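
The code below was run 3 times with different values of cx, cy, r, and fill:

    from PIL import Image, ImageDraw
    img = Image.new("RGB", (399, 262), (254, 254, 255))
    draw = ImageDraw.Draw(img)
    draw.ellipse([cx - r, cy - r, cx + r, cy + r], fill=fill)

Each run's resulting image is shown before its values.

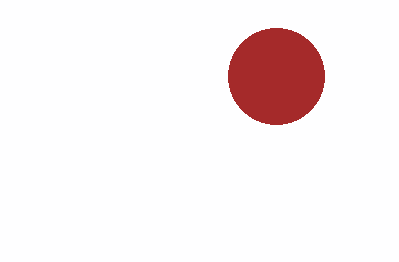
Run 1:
cx = 276, cy = 76, r = 48, fill = 'brown'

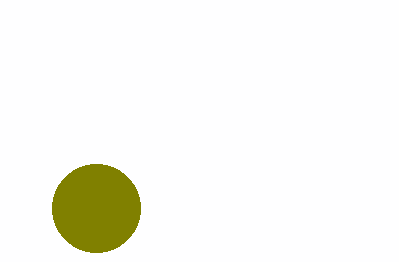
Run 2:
cx = 96, cy = 208, r = 44, fill = 'olive'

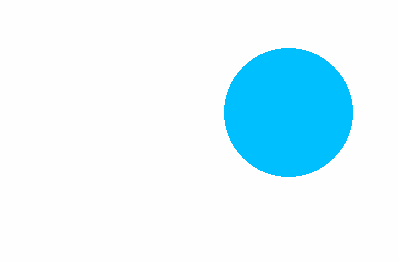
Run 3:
cx = 288; cy = 112; r = 64; fill = 'deepskyblue'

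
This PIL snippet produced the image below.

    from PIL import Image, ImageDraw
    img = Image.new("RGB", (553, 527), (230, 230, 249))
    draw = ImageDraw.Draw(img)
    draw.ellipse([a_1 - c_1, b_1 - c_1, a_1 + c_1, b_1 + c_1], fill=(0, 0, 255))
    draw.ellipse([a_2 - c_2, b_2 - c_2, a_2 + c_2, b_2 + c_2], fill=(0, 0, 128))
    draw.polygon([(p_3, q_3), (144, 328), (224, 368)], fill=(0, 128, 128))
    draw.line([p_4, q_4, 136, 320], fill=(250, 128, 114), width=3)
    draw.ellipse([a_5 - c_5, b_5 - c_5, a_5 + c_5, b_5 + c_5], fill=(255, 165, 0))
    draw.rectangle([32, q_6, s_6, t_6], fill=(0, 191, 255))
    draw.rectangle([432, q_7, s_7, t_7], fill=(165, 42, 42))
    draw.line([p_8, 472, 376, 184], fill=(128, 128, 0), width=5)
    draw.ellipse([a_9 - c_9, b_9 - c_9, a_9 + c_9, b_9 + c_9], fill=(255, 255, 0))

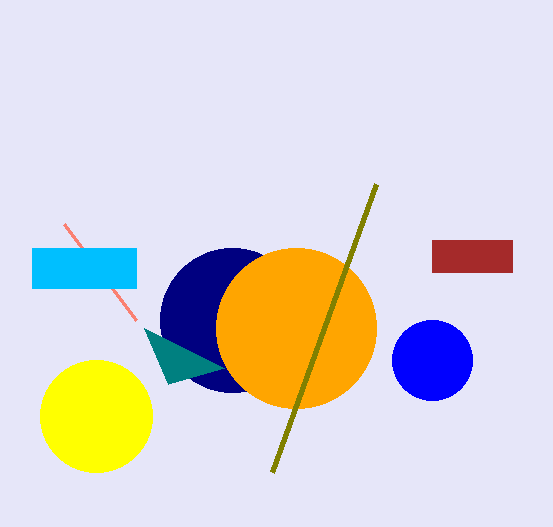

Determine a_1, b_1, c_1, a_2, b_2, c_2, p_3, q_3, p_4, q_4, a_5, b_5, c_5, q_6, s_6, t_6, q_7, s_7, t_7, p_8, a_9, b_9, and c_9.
a_1 = 432; b_1 = 360; c_1 = 40; a_2 = 232; b_2 = 320; c_2 = 72; p_3 = 168; q_3 = 384; p_4 = 64; q_4 = 224; a_5 = 296; b_5 = 328; c_5 = 80; q_6 = 248; s_6 = 136; t_6 = 288; q_7 = 240; s_7 = 512; t_7 = 272; p_8 = 272; a_9 = 96; b_9 = 416; c_9 = 56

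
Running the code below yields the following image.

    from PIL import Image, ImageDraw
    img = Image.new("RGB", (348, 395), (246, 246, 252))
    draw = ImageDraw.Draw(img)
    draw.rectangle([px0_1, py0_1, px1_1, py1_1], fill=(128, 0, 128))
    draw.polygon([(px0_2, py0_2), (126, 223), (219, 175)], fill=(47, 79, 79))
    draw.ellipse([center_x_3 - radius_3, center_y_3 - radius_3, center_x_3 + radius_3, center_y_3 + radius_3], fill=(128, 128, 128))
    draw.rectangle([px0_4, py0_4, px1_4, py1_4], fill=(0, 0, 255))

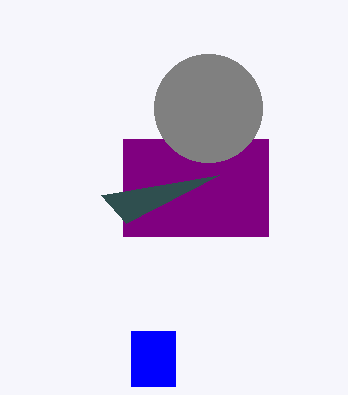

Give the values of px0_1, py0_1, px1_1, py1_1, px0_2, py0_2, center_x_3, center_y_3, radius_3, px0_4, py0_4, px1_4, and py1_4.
px0_1 = 123
py0_1 = 139
px1_1 = 268
py1_1 = 236
px0_2 = 101
py0_2 = 195
center_x_3 = 208
center_y_3 = 108
radius_3 = 54
px0_4 = 131
py0_4 = 331
px1_4 = 175
py1_4 = 386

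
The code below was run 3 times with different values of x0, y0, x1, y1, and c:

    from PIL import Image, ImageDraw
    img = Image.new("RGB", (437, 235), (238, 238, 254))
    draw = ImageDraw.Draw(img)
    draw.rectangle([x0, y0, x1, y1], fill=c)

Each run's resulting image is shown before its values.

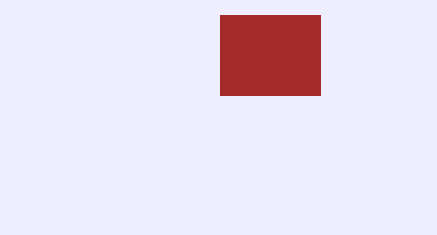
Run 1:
x0 = 220, y0 = 15, x1 = 320, y1 = 95, c = 'brown'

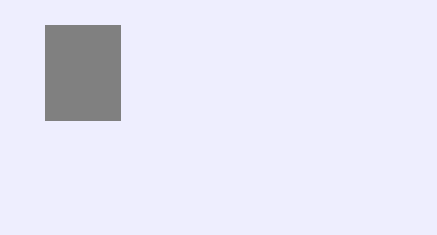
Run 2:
x0 = 45, y0 = 25, x1 = 120, y1 = 120, c = 'gray'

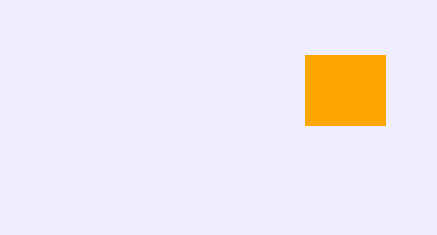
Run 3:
x0 = 305, y0 = 55, x1 = 385, y1 = 125, c = 'orange'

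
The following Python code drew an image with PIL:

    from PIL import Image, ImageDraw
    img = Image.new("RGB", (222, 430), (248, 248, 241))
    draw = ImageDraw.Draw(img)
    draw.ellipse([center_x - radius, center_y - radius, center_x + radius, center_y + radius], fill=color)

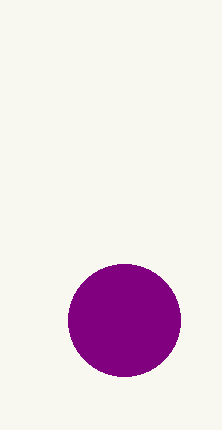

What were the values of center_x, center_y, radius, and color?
center_x = 124; center_y = 320; radius = 56; color = 'purple'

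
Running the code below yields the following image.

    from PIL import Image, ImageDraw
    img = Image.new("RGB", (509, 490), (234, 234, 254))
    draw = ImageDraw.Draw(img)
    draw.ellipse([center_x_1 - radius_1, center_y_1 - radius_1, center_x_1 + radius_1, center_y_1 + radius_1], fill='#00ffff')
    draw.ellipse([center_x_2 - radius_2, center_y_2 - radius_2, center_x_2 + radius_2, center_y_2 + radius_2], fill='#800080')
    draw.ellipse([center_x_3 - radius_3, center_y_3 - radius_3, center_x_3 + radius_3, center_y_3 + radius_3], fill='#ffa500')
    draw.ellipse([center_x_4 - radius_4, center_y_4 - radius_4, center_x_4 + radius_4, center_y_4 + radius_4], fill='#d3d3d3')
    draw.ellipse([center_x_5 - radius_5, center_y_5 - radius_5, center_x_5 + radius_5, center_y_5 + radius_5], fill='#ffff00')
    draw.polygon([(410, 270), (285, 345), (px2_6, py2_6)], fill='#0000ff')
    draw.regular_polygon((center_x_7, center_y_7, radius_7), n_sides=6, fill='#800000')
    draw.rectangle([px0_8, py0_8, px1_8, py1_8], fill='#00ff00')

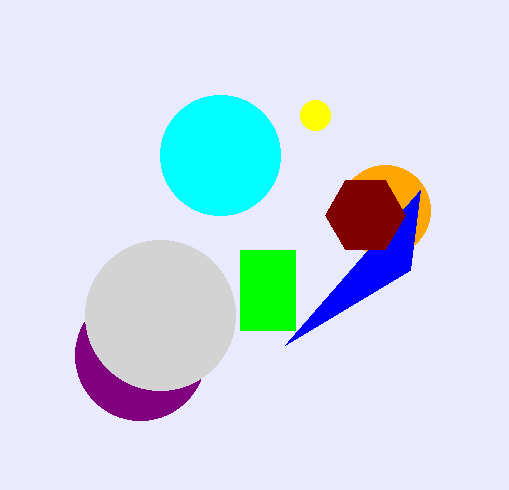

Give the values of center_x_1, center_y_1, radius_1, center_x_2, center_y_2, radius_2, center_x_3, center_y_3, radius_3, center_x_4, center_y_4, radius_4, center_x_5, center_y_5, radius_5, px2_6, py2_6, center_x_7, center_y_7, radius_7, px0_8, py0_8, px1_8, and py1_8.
center_x_1 = 220, center_y_1 = 155, radius_1 = 60, center_x_2 = 140, center_y_2 = 355, radius_2 = 65, center_x_3 = 385, center_y_3 = 210, radius_3 = 45, center_x_4 = 160, center_y_4 = 315, radius_4 = 75, center_x_5 = 315, center_y_5 = 115, radius_5 = 15, px2_6 = 420, py2_6 = 190, center_x_7 = 365, center_y_7 = 215, radius_7 = 40, px0_8 = 240, py0_8 = 250, px1_8 = 295, py1_8 = 330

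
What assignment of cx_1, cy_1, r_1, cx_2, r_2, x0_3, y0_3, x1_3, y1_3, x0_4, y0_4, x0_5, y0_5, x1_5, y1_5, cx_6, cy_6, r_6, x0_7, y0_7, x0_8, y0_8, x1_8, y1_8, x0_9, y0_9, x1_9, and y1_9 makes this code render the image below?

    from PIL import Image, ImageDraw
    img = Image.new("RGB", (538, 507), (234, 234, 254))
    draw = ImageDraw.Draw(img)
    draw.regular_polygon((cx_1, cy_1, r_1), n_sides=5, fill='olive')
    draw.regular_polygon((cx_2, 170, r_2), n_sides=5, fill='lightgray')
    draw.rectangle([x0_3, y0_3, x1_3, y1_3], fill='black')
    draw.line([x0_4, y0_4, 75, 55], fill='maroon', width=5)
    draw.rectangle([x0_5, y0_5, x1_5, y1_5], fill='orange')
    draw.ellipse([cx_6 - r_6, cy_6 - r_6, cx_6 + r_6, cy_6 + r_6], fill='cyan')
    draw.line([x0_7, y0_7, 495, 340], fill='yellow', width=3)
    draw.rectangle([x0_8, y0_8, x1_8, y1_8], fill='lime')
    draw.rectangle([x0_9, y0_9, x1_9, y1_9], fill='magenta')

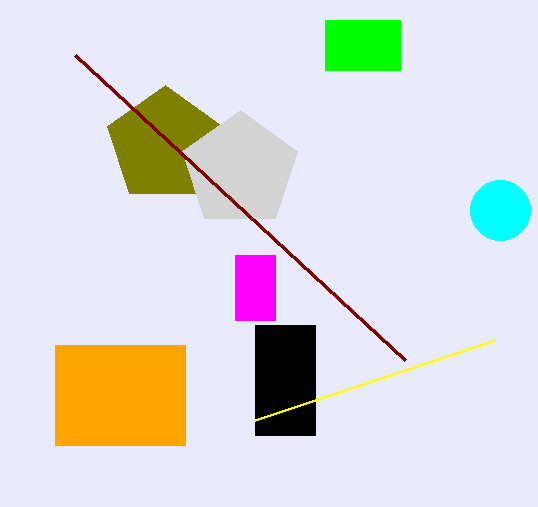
cx_1 = 165; cy_1 = 145; r_1 = 60; cx_2 = 240; r_2 = 60; x0_3 = 255; y0_3 = 325; x1_3 = 315; y1_3 = 435; x0_4 = 405; y0_4 = 360; x0_5 = 55; y0_5 = 345; x1_5 = 185; y1_5 = 445; cx_6 = 500; cy_6 = 210; r_6 = 30; x0_7 = 255; y0_7 = 420; x0_8 = 325; y0_8 = 20; x1_8 = 400; y1_8 = 70; x0_9 = 235; y0_9 = 255; x1_9 = 275; y1_9 = 320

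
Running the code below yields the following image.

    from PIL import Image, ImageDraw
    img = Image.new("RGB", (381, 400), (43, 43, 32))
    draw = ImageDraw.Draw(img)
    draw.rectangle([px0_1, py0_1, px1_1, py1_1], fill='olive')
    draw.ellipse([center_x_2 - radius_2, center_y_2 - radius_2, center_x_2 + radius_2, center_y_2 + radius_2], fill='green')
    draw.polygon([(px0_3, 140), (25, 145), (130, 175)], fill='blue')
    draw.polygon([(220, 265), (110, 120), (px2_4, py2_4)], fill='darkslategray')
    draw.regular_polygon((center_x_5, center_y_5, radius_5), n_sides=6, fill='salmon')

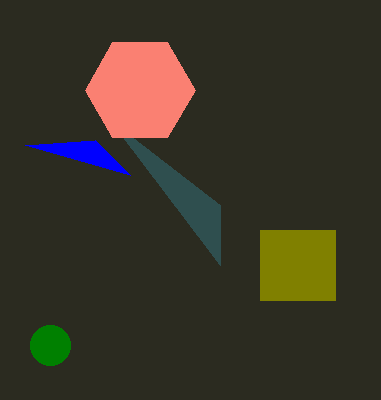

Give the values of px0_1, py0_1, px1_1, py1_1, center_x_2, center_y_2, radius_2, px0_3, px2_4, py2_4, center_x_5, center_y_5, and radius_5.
px0_1 = 260, py0_1 = 230, px1_1 = 335, py1_1 = 300, center_x_2 = 50, center_y_2 = 345, radius_2 = 20, px0_3 = 95, px2_4 = 220, py2_4 = 205, center_x_5 = 140, center_y_5 = 90, radius_5 = 55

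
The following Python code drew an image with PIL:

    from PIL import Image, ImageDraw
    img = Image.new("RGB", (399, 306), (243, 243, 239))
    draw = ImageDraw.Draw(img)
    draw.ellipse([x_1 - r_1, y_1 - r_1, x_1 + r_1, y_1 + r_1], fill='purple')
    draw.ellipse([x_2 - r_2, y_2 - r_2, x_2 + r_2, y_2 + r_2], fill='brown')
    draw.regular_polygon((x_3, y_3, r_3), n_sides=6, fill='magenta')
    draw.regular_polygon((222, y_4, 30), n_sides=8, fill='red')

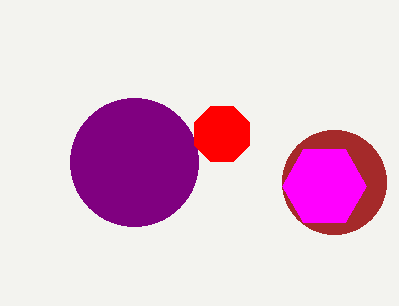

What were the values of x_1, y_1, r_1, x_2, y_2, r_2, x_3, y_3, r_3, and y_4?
x_1 = 134, y_1 = 162, r_1 = 64, x_2 = 334, y_2 = 182, r_2 = 52, x_3 = 324, y_3 = 186, r_3 = 42, y_4 = 134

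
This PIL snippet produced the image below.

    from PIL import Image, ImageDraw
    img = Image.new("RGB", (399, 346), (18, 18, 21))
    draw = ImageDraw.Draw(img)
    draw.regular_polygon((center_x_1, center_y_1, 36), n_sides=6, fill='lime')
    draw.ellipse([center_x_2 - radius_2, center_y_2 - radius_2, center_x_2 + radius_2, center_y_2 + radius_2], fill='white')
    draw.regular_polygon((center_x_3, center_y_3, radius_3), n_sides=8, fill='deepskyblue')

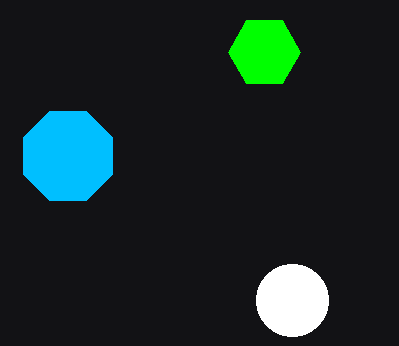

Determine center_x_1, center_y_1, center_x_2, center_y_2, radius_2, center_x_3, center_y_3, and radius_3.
center_x_1 = 264; center_y_1 = 52; center_x_2 = 292; center_y_2 = 300; radius_2 = 36; center_x_3 = 68; center_y_3 = 156; radius_3 = 48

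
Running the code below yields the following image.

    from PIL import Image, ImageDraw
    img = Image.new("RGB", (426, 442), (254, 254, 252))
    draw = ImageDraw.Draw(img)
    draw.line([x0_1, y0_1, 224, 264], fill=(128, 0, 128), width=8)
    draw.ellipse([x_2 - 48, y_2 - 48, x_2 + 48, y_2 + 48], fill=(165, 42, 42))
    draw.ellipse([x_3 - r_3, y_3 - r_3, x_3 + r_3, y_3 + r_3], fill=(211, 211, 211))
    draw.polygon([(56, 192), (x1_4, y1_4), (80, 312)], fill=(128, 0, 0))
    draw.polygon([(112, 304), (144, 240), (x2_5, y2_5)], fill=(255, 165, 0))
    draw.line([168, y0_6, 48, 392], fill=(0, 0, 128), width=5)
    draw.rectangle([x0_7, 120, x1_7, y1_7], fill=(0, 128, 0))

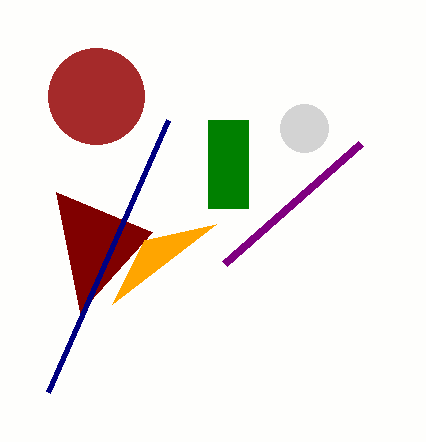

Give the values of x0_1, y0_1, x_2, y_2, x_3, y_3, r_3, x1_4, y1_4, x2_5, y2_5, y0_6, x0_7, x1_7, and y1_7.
x0_1 = 360, y0_1 = 144, x_2 = 96, y_2 = 96, x_3 = 304, y_3 = 128, r_3 = 24, x1_4 = 152, y1_4 = 232, x2_5 = 216, y2_5 = 224, y0_6 = 120, x0_7 = 208, x1_7 = 248, y1_7 = 208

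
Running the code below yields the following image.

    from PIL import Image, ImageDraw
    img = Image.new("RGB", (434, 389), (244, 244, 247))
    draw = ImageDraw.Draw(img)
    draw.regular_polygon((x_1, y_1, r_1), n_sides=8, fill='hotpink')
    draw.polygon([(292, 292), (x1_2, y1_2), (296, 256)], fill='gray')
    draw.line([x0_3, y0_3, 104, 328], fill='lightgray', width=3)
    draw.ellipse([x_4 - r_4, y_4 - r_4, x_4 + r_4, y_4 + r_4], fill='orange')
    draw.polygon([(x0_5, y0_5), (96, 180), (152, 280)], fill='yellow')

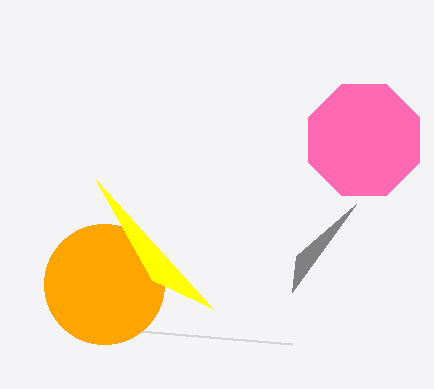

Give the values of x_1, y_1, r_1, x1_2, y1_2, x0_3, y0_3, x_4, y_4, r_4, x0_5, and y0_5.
x_1 = 364; y_1 = 140; r_1 = 60; x1_2 = 356; y1_2 = 204; x0_3 = 292; y0_3 = 344; x_4 = 104; y_4 = 284; r_4 = 60; x0_5 = 212; y0_5 = 308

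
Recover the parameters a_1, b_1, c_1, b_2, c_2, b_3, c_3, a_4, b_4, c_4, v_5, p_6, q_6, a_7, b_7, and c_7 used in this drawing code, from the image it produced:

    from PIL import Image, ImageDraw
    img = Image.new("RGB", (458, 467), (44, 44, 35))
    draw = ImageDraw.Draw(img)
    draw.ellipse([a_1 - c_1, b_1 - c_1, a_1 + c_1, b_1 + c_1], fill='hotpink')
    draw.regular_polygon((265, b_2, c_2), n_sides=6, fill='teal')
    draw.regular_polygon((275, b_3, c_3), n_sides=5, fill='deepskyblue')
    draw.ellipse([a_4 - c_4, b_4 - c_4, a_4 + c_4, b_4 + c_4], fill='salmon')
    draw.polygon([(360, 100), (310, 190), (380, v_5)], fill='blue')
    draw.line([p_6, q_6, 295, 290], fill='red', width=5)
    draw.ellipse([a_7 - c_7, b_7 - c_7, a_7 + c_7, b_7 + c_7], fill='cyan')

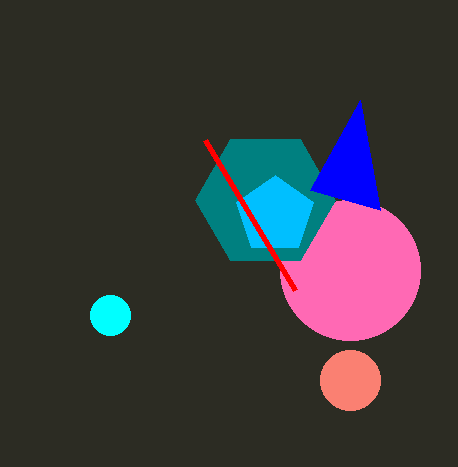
a_1 = 350; b_1 = 270; c_1 = 70; b_2 = 200; c_2 = 70; b_3 = 215; c_3 = 40; a_4 = 350; b_4 = 380; c_4 = 30; v_5 = 210; p_6 = 205; q_6 = 140; a_7 = 110; b_7 = 315; c_7 = 20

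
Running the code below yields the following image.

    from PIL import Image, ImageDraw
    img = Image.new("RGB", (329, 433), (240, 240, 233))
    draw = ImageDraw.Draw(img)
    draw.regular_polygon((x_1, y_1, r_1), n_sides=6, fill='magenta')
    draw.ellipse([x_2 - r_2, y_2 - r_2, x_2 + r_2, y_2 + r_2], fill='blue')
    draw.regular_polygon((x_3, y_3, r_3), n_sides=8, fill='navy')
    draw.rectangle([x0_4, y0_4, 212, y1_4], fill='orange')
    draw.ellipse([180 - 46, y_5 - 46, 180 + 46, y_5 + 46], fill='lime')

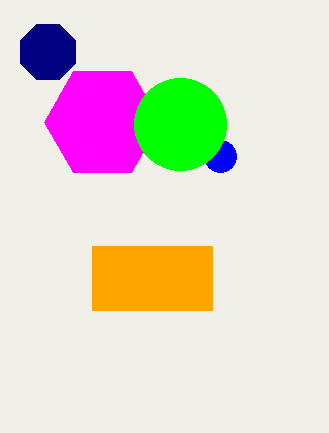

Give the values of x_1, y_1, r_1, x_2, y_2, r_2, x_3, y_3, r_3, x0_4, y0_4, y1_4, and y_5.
x_1 = 102, y_1 = 122, r_1 = 58, x_2 = 220, y_2 = 156, r_2 = 16, x_3 = 48, y_3 = 52, r_3 = 30, x0_4 = 92, y0_4 = 246, y1_4 = 310, y_5 = 124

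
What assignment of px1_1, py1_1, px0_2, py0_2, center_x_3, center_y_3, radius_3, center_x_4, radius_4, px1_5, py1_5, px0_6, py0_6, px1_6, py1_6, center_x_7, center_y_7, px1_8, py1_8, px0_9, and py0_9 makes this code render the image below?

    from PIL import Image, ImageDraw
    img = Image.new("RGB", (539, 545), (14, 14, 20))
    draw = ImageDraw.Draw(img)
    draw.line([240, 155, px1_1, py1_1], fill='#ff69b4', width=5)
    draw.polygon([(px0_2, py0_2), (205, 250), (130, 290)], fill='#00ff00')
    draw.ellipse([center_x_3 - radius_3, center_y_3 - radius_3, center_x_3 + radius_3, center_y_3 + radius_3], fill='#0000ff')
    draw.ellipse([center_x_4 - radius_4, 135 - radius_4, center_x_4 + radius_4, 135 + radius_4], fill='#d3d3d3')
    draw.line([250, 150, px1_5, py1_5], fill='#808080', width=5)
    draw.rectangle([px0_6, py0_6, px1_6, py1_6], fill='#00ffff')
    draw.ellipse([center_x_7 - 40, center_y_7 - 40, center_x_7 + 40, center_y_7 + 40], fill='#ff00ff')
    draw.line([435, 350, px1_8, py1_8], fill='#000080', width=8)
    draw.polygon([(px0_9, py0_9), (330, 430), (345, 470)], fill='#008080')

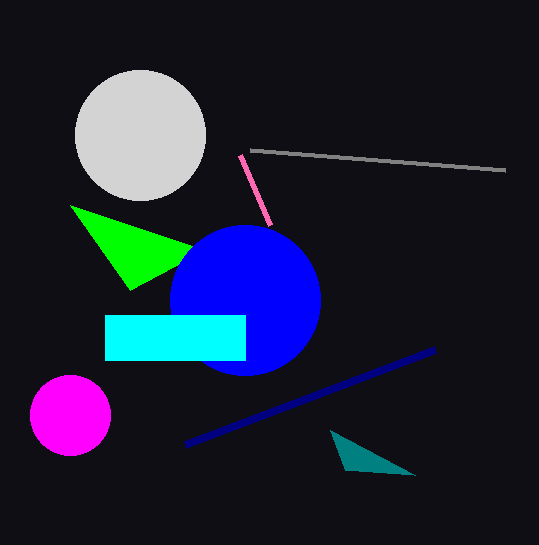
px1_1 = 270; py1_1 = 225; px0_2 = 70; py0_2 = 205; center_x_3 = 245; center_y_3 = 300; radius_3 = 75; center_x_4 = 140; radius_4 = 65; px1_5 = 505; py1_5 = 170; px0_6 = 105; py0_6 = 315; px1_6 = 245; py1_6 = 360; center_x_7 = 70; center_y_7 = 415; px1_8 = 185; py1_8 = 445; px0_9 = 415; py0_9 = 475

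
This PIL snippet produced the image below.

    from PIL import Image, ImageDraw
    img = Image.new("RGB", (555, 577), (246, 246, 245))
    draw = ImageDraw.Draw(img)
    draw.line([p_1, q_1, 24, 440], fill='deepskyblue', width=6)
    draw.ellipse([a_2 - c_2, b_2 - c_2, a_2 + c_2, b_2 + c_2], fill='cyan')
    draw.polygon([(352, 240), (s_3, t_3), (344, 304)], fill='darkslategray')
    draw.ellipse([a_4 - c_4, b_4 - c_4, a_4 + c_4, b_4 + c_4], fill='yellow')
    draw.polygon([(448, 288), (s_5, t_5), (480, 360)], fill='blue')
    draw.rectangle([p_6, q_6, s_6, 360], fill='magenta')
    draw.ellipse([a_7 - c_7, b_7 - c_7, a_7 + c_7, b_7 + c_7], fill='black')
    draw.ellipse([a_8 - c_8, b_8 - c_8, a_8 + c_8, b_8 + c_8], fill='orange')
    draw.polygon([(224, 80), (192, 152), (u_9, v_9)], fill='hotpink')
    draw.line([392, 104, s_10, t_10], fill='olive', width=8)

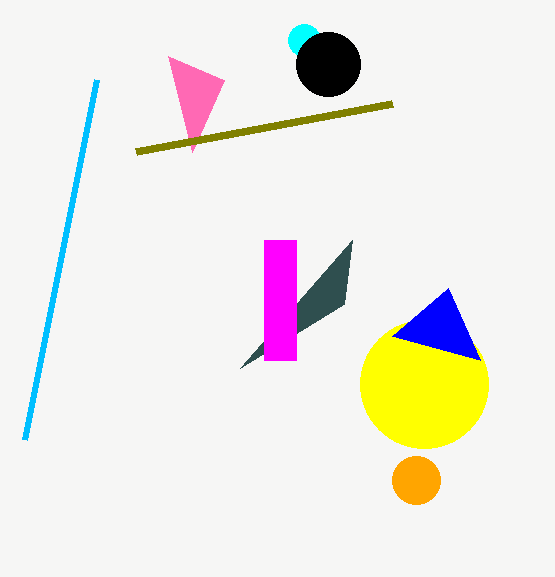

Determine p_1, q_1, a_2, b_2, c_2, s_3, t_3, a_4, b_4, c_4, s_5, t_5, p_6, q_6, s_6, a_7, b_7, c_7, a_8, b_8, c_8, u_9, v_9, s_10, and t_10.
p_1 = 96; q_1 = 80; a_2 = 304; b_2 = 40; c_2 = 16; s_3 = 240; t_3 = 368; a_4 = 424; b_4 = 384; c_4 = 64; s_5 = 392; t_5 = 336; p_6 = 264; q_6 = 240; s_6 = 296; a_7 = 328; b_7 = 64; c_7 = 32; a_8 = 416; b_8 = 480; c_8 = 24; u_9 = 168; v_9 = 56; s_10 = 136; t_10 = 152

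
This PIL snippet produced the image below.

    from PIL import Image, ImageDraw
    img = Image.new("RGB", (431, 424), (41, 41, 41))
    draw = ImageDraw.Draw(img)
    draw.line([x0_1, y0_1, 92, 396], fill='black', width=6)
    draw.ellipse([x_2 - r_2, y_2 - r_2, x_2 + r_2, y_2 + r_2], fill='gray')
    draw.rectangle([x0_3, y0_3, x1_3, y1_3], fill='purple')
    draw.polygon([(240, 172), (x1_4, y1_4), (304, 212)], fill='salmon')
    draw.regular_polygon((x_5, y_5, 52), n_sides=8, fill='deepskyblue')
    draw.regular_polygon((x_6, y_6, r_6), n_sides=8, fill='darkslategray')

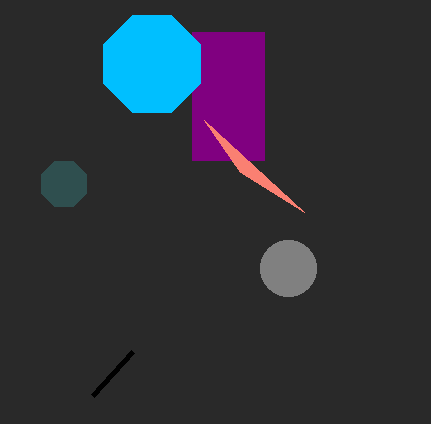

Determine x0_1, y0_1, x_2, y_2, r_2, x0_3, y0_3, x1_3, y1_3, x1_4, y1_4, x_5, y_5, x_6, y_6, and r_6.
x0_1 = 132, y0_1 = 352, x_2 = 288, y_2 = 268, r_2 = 28, x0_3 = 192, y0_3 = 32, x1_3 = 264, y1_3 = 160, x1_4 = 204, y1_4 = 120, x_5 = 152, y_5 = 64, x_6 = 64, y_6 = 184, r_6 = 24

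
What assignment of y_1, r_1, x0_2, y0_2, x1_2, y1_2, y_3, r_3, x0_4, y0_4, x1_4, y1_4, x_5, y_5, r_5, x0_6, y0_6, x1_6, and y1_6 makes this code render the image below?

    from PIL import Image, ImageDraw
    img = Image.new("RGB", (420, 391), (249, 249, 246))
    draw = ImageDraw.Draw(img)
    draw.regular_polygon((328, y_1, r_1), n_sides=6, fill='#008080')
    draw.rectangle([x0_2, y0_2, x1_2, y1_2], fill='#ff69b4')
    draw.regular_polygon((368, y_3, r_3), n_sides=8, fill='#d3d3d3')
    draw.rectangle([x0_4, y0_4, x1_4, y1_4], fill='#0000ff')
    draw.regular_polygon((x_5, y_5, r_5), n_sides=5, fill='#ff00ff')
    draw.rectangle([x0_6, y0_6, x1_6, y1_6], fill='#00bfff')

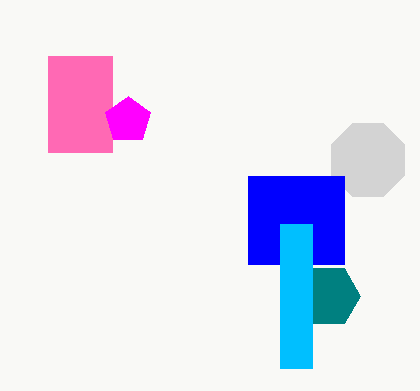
y_1 = 296, r_1 = 32, x0_2 = 48, y0_2 = 56, x1_2 = 112, y1_2 = 152, y_3 = 160, r_3 = 40, x0_4 = 248, y0_4 = 176, x1_4 = 344, y1_4 = 264, x_5 = 128, y_5 = 120, r_5 = 24, x0_6 = 280, y0_6 = 224, x1_6 = 312, y1_6 = 368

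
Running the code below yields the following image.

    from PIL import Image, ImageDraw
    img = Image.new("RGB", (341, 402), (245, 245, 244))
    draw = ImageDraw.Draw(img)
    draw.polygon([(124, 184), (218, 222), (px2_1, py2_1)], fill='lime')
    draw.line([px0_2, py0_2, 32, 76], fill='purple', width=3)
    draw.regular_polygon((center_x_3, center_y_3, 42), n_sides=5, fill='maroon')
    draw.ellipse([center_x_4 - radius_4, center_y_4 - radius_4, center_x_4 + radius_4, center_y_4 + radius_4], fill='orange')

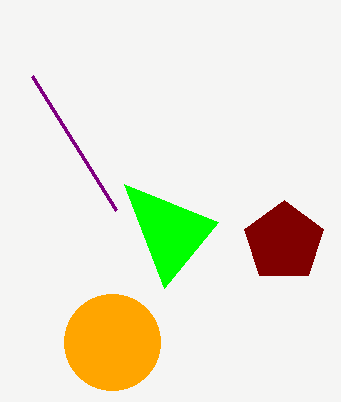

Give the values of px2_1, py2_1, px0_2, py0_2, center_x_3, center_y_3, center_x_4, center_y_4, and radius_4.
px2_1 = 164; py2_1 = 288; px0_2 = 116; py0_2 = 210; center_x_3 = 284; center_y_3 = 242; center_x_4 = 112; center_y_4 = 342; radius_4 = 48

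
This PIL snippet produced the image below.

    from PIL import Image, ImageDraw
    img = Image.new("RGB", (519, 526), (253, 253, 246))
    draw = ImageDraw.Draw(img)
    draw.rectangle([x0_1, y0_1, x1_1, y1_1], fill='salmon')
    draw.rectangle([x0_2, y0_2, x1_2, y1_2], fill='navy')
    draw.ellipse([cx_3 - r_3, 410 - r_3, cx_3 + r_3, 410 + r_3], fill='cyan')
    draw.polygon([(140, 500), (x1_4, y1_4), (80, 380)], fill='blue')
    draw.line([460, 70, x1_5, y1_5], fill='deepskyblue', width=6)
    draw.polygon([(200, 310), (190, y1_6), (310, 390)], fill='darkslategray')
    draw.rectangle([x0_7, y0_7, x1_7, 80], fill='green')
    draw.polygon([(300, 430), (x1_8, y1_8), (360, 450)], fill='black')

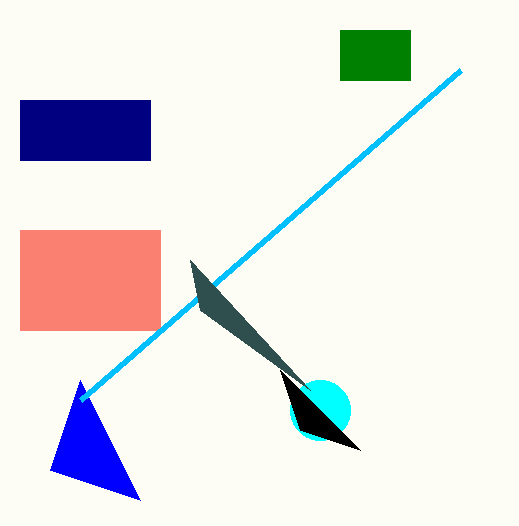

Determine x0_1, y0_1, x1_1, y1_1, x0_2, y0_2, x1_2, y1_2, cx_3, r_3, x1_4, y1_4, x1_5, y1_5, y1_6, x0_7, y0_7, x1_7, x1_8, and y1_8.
x0_1 = 20, y0_1 = 230, x1_1 = 160, y1_1 = 330, x0_2 = 20, y0_2 = 100, x1_2 = 150, y1_2 = 160, cx_3 = 320, r_3 = 30, x1_4 = 50, y1_4 = 470, x1_5 = 80, y1_5 = 400, y1_6 = 260, x0_7 = 340, y0_7 = 30, x1_7 = 410, x1_8 = 280, y1_8 = 370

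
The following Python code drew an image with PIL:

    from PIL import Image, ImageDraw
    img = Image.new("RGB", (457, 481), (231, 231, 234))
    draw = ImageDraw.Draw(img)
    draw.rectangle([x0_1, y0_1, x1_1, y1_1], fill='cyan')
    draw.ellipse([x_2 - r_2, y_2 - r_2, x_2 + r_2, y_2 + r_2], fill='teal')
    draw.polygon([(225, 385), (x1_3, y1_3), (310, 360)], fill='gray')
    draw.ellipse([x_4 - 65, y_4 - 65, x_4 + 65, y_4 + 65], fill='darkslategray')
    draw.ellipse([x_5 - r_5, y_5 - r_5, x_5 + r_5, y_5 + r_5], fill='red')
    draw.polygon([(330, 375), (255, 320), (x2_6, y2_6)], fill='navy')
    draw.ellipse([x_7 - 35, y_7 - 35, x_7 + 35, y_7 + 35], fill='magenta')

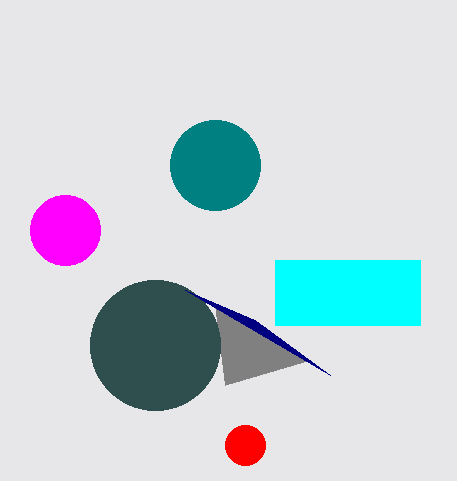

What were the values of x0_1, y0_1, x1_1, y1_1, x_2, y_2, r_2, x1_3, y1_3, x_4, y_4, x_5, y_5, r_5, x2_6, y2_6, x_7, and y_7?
x0_1 = 275; y0_1 = 260; x1_1 = 420; y1_1 = 325; x_2 = 215; y_2 = 165; r_2 = 45; x1_3 = 215; y1_3 = 305; x_4 = 155; y_4 = 345; x_5 = 245; y_5 = 445; r_5 = 20; x2_6 = 185; y2_6 = 290; x_7 = 65; y_7 = 230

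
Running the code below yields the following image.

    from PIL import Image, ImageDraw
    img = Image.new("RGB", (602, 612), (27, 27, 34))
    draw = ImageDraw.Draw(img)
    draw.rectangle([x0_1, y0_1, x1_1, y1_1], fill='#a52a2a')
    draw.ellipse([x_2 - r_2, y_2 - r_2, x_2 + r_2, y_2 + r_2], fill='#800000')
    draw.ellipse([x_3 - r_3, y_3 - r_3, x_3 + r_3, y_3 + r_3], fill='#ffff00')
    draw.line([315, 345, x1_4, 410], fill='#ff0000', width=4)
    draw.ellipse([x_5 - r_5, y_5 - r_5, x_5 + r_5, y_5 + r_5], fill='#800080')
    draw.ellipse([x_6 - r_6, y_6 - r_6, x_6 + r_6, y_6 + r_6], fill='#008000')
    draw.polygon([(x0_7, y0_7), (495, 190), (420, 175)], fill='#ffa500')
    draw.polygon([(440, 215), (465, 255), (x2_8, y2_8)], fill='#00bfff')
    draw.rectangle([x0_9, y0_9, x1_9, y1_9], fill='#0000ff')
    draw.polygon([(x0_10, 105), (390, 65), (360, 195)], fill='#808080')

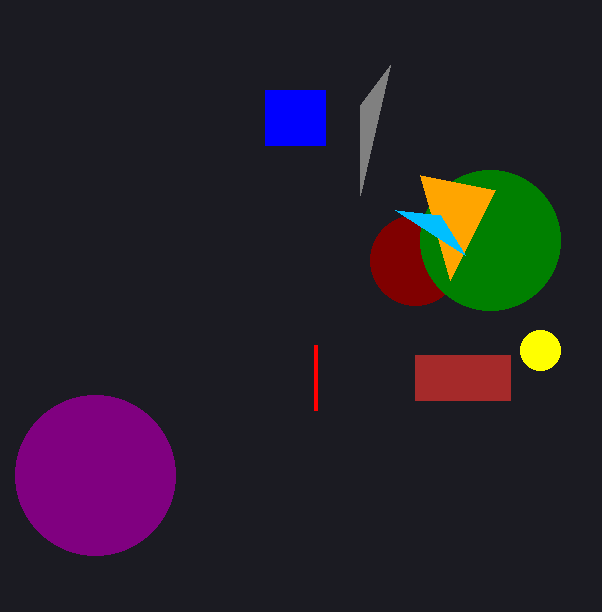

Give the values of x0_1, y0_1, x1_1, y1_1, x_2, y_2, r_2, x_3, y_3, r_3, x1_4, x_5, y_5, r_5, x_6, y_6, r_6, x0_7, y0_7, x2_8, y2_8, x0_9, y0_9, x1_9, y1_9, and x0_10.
x0_1 = 415
y0_1 = 355
x1_1 = 510
y1_1 = 400
x_2 = 415
y_2 = 260
r_2 = 45
x_3 = 540
y_3 = 350
r_3 = 20
x1_4 = 315
x_5 = 95
y_5 = 475
r_5 = 80
x_6 = 490
y_6 = 240
r_6 = 70
x0_7 = 450
y0_7 = 280
x2_8 = 395
y2_8 = 210
x0_9 = 265
y0_9 = 90
x1_9 = 325
y1_9 = 145
x0_10 = 360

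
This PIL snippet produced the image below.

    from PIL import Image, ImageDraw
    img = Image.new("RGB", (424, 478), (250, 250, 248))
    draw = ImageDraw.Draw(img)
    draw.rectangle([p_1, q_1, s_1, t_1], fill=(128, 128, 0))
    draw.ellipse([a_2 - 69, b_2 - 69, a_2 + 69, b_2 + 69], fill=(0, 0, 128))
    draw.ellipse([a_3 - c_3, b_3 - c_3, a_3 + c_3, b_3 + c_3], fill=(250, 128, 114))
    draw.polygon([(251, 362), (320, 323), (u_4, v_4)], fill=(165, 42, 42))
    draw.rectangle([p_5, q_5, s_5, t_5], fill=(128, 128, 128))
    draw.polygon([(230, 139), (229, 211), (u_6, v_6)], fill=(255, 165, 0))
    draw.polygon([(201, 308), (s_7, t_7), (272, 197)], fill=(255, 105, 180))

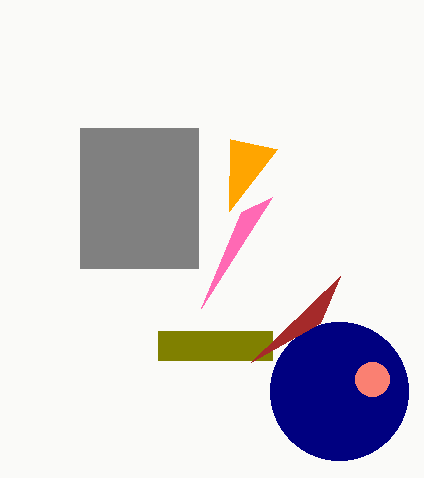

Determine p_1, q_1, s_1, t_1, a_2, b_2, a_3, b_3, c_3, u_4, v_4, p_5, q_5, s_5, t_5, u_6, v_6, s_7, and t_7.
p_1 = 158; q_1 = 331; s_1 = 272; t_1 = 360; a_2 = 339; b_2 = 391; a_3 = 372; b_3 = 379; c_3 = 17; u_4 = 340; v_4 = 276; p_5 = 80; q_5 = 128; s_5 = 198; t_5 = 268; u_6 = 277; v_6 = 149; s_7 = 241; t_7 = 212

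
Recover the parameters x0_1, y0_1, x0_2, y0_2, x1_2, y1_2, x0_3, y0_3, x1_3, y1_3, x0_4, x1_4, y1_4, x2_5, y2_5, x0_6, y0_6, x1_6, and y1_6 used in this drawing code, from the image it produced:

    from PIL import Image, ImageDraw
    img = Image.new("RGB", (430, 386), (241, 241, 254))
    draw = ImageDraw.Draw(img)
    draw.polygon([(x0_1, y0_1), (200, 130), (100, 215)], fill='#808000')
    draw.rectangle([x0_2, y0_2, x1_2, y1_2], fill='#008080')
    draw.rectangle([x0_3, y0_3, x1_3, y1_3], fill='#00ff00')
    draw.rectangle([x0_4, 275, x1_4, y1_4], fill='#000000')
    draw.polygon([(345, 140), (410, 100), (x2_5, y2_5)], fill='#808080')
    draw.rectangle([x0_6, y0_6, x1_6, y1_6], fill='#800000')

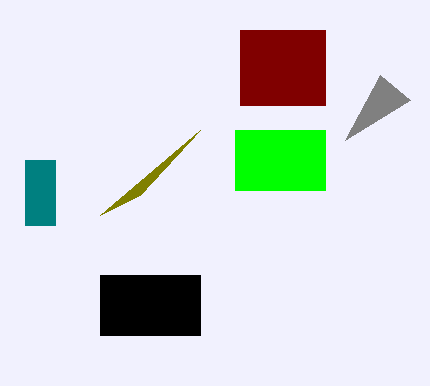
x0_1 = 140, y0_1 = 195, x0_2 = 25, y0_2 = 160, x1_2 = 55, y1_2 = 225, x0_3 = 235, y0_3 = 130, x1_3 = 325, y1_3 = 190, x0_4 = 100, x1_4 = 200, y1_4 = 335, x2_5 = 380, y2_5 = 75, x0_6 = 240, y0_6 = 30, x1_6 = 325, y1_6 = 105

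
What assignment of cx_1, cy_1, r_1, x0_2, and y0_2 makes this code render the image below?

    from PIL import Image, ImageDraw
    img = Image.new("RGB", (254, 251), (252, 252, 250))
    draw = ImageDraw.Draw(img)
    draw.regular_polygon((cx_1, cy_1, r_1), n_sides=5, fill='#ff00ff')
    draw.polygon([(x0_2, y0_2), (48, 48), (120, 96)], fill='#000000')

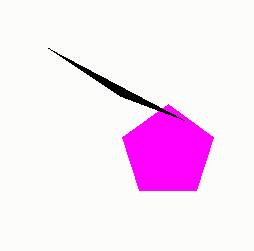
cx_1 = 168; cy_1 = 152; r_1 = 48; x0_2 = 184; y0_2 = 120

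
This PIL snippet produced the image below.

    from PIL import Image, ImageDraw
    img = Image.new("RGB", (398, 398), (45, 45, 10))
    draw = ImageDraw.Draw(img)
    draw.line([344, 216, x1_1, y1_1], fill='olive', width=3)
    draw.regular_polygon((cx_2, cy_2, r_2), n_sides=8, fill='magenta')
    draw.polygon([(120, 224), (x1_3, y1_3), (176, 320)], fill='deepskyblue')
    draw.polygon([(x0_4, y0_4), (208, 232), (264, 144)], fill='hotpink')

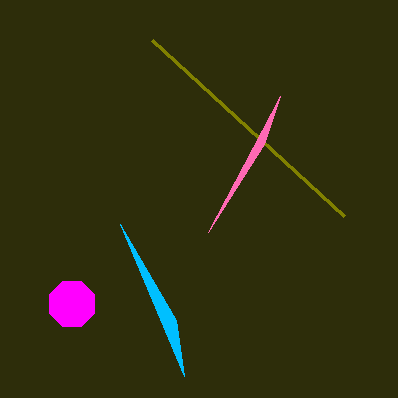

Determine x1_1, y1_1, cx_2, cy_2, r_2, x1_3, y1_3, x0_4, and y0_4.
x1_1 = 152; y1_1 = 40; cx_2 = 72; cy_2 = 304; r_2 = 24; x1_3 = 184; y1_3 = 376; x0_4 = 280; y0_4 = 96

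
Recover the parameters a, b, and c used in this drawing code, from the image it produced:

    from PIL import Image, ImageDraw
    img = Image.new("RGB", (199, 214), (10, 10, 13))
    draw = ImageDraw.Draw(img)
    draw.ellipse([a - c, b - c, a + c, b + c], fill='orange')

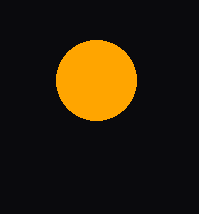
a = 96, b = 80, c = 40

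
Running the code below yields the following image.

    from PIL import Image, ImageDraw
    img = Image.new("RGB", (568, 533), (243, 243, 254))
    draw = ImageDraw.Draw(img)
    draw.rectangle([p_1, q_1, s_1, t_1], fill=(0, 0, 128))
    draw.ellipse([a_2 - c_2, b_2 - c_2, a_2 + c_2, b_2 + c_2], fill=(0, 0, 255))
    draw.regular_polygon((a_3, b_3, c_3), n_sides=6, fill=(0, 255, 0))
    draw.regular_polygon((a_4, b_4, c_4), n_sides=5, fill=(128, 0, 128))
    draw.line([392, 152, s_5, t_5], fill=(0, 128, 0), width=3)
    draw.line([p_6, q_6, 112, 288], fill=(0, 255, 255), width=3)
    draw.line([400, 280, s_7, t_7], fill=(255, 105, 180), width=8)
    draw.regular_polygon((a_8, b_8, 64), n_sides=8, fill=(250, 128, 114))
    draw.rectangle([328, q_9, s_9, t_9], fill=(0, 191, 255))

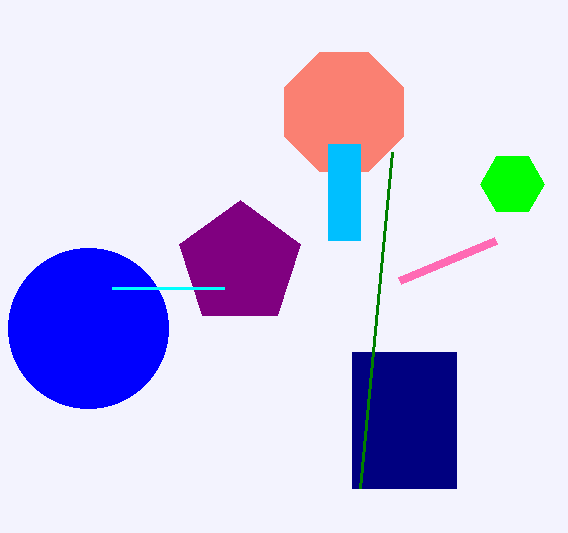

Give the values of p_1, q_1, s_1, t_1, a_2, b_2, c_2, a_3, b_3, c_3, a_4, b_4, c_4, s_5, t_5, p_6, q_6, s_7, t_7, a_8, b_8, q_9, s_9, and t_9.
p_1 = 352; q_1 = 352; s_1 = 456; t_1 = 488; a_2 = 88; b_2 = 328; c_2 = 80; a_3 = 512; b_3 = 184; c_3 = 32; a_4 = 240; b_4 = 264; c_4 = 64; s_5 = 360; t_5 = 488; p_6 = 224; q_6 = 288; s_7 = 496; t_7 = 240; a_8 = 344; b_8 = 112; q_9 = 144; s_9 = 360; t_9 = 240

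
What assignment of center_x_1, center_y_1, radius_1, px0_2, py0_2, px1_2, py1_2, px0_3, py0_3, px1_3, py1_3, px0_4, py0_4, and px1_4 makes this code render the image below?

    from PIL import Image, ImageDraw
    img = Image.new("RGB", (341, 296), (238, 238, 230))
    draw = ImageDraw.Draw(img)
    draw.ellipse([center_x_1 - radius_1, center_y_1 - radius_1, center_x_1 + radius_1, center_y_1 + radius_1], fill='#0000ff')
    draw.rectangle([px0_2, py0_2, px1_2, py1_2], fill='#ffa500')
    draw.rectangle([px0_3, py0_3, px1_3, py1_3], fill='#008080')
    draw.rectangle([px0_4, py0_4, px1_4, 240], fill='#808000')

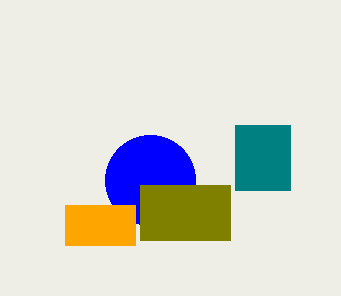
center_x_1 = 150, center_y_1 = 180, radius_1 = 45, px0_2 = 65, py0_2 = 205, px1_2 = 135, py1_2 = 245, px0_3 = 235, py0_3 = 125, px1_3 = 290, py1_3 = 190, px0_4 = 140, py0_4 = 185, px1_4 = 230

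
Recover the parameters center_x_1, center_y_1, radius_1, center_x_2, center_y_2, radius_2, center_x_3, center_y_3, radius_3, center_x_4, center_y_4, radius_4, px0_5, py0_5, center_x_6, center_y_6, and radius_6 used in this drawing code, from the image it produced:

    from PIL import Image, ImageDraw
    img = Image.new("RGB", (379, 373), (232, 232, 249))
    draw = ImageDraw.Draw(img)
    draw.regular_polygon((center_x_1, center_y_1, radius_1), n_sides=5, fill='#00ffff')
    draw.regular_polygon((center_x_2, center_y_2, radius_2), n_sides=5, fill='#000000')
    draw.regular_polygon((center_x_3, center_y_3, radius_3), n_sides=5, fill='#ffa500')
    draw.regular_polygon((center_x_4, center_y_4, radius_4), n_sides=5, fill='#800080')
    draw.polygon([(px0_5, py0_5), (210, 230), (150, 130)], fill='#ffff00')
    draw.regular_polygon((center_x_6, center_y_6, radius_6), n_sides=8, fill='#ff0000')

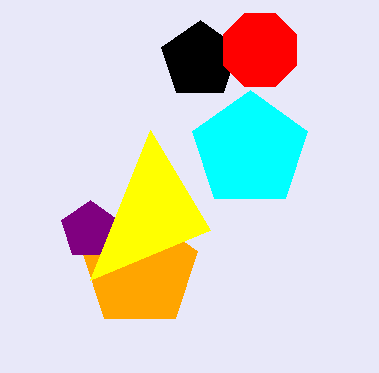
center_x_1 = 250, center_y_1 = 150, radius_1 = 60, center_x_2 = 200, center_y_2 = 60, radius_2 = 40, center_x_3 = 140, center_y_3 = 270, radius_3 = 60, center_x_4 = 90, center_y_4 = 230, radius_4 = 30, px0_5 = 90, py0_5 = 280, center_x_6 = 260, center_y_6 = 50, radius_6 = 40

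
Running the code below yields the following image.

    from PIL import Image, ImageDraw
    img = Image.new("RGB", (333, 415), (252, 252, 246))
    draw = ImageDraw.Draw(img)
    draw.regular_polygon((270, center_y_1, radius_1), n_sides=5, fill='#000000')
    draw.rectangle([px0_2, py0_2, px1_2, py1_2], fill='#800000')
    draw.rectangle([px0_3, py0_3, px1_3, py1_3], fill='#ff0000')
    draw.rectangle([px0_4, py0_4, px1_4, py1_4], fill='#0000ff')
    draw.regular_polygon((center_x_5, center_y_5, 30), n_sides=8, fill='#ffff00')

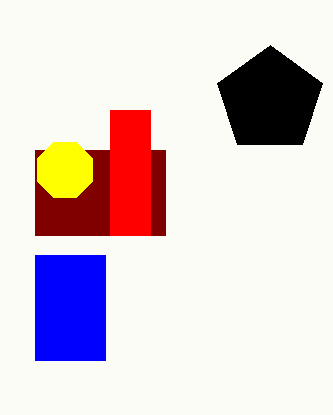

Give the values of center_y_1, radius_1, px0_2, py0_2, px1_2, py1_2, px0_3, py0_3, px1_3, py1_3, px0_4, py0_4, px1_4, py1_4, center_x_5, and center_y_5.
center_y_1 = 100, radius_1 = 55, px0_2 = 35, py0_2 = 150, px1_2 = 165, py1_2 = 235, px0_3 = 110, py0_3 = 110, px1_3 = 150, py1_3 = 235, px0_4 = 35, py0_4 = 255, px1_4 = 105, py1_4 = 360, center_x_5 = 65, center_y_5 = 170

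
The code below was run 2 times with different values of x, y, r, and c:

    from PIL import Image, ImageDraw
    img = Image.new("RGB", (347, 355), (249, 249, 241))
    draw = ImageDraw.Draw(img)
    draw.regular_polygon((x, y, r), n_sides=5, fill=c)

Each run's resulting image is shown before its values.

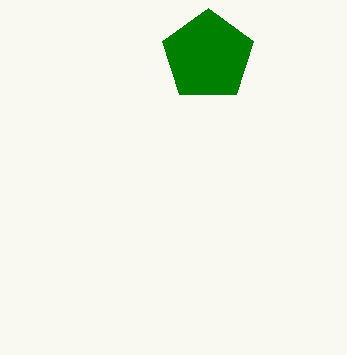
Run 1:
x = 208
y = 56
r = 48
c = 'green'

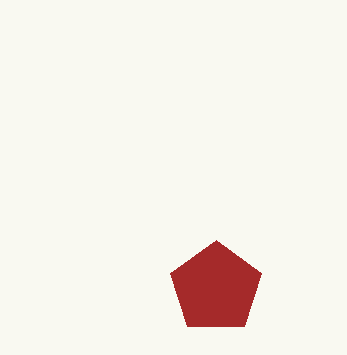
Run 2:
x = 216; y = 288; r = 48; c = 'brown'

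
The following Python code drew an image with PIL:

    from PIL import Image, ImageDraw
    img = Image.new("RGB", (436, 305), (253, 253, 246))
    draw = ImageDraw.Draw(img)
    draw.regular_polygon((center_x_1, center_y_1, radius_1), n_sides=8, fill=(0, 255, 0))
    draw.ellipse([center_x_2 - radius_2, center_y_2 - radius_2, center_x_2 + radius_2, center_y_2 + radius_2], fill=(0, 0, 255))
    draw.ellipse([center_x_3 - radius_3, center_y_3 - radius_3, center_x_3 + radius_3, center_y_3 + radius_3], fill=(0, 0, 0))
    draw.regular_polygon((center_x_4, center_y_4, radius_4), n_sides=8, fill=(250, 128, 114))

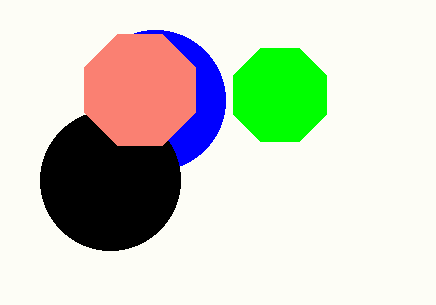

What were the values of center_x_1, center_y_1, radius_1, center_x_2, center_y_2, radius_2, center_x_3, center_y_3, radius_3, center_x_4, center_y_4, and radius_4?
center_x_1 = 280
center_y_1 = 95
radius_1 = 50
center_x_2 = 155
center_y_2 = 100
radius_2 = 70
center_x_3 = 110
center_y_3 = 180
radius_3 = 70
center_x_4 = 140
center_y_4 = 90
radius_4 = 60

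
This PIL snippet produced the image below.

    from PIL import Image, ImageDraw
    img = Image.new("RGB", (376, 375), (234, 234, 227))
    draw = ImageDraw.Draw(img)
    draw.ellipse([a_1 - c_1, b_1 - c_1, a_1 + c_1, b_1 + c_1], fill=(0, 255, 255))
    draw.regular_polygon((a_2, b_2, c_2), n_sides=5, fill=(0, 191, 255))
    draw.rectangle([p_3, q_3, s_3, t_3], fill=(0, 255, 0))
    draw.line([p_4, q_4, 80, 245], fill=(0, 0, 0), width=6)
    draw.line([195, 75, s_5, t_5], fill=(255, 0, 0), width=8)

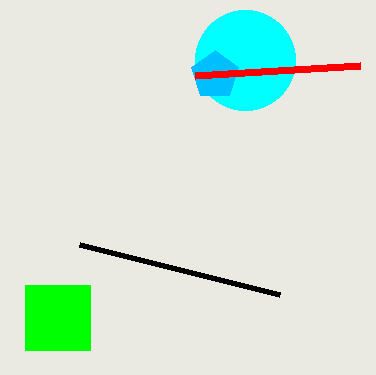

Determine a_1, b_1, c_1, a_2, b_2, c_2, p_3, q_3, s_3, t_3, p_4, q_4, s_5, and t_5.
a_1 = 245, b_1 = 60, c_1 = 50, a_2 = 215, b_2 = 75, c_2 = 25, p_3 = 25, q_3 = 285, s_3 = 90, t_3 = 350, p_4 = 280, q_4 = 295, s_5 = 360, t_5 = 65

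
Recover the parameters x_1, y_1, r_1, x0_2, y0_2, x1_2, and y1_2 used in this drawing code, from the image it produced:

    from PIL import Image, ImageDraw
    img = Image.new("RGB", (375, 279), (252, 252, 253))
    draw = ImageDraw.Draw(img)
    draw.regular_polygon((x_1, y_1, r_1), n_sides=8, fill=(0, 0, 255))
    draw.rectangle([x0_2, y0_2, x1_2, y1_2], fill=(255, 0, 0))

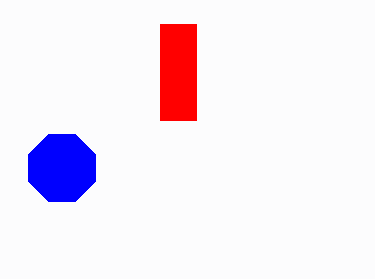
x_1 = 62; y_1 = 168; r_1 = 36; x0_2 = 160; y0_2 = 24; x1_2 = 196; y1_2 = 120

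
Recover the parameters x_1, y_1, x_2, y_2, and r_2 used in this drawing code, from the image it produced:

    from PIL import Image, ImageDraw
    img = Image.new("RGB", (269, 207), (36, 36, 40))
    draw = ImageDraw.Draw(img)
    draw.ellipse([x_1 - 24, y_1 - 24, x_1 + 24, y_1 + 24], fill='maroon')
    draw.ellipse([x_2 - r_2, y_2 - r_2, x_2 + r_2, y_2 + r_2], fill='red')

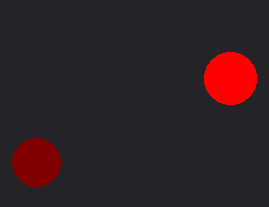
x_1 = 36
y_1 = 162
x_2 = 230
y_2 = 78
r_2 = 26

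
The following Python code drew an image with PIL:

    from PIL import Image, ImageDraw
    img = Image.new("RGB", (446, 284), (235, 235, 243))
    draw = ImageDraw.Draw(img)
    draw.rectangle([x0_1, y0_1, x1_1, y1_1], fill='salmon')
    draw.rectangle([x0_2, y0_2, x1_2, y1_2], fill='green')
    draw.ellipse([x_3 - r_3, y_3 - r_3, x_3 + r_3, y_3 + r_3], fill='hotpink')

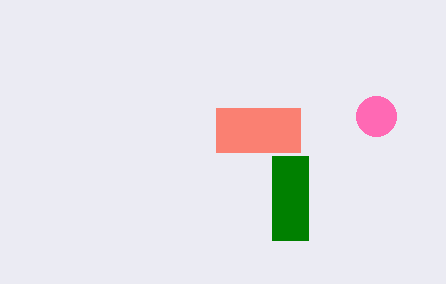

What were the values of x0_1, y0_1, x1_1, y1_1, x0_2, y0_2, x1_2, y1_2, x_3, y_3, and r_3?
x0_1 = 216, y0_1 = 108, x1_1 = 300, y1_1 = 152, x0_2 = 272, y0_2 = 156, x1_2 = 308, y1_2 = 240, x_3 = 376, y_3 = 116, r_3 = 20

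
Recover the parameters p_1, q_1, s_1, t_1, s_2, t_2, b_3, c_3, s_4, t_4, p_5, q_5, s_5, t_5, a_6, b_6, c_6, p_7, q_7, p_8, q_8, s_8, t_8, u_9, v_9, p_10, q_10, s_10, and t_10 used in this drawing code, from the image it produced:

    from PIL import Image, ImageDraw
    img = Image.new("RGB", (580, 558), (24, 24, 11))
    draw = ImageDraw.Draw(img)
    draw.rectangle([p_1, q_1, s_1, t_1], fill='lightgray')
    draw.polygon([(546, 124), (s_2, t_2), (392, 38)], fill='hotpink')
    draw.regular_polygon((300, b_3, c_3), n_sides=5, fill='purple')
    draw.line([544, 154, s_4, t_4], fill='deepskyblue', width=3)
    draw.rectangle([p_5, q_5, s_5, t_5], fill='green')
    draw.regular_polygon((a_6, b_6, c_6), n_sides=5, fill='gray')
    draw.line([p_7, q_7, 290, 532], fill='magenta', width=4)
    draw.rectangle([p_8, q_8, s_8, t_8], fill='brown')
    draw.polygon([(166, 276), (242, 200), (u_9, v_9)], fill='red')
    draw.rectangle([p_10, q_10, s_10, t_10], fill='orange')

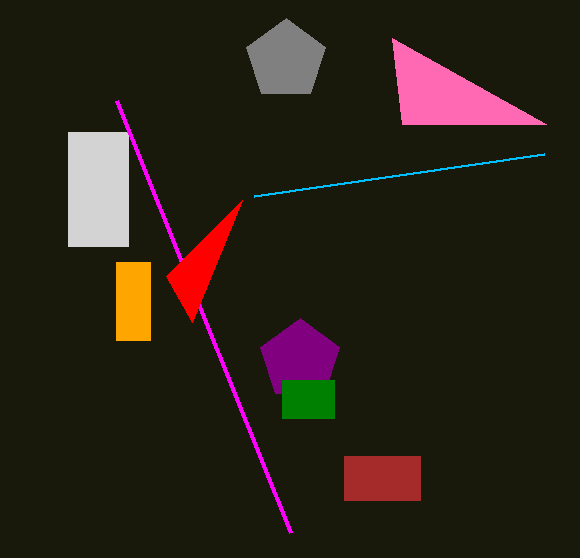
p_1 = 68; q_1 = 132; s_1 = 128; t_1 = 246; s_2 = 402; t_2 = 124; b_3 = 360; c_3 = 42; s_4 = 254; t_4 = 196; p_5 = 282; q_5 = 380; s_5 = 334; t_5 = 418; a_6 = 286; b_6 = 60; c_6 = 42; p_7 = 116; q_7 = 100; p_8 = 344; q_8 = 456; s_8 = 420; t_8 = 500; u_9 = 192; v_9 = 322; p_10 = 116; q_10 = 262; s_10 = 150; t_10 = 340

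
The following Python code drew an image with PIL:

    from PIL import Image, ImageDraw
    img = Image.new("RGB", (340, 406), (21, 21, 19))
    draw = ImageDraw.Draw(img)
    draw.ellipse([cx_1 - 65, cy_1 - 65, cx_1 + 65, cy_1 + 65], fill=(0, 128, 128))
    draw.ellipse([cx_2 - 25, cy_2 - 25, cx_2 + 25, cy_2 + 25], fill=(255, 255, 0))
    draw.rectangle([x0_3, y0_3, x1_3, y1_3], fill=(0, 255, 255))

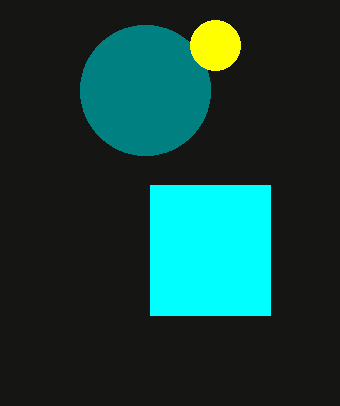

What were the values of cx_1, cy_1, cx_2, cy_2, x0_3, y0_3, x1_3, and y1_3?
cx_1 = 145, cy_1 = 90, cx_2 = 215, cy_2 = 45, x0_3 = 150, y0_3 = 185, x1_3 = 270, y1_3 = 315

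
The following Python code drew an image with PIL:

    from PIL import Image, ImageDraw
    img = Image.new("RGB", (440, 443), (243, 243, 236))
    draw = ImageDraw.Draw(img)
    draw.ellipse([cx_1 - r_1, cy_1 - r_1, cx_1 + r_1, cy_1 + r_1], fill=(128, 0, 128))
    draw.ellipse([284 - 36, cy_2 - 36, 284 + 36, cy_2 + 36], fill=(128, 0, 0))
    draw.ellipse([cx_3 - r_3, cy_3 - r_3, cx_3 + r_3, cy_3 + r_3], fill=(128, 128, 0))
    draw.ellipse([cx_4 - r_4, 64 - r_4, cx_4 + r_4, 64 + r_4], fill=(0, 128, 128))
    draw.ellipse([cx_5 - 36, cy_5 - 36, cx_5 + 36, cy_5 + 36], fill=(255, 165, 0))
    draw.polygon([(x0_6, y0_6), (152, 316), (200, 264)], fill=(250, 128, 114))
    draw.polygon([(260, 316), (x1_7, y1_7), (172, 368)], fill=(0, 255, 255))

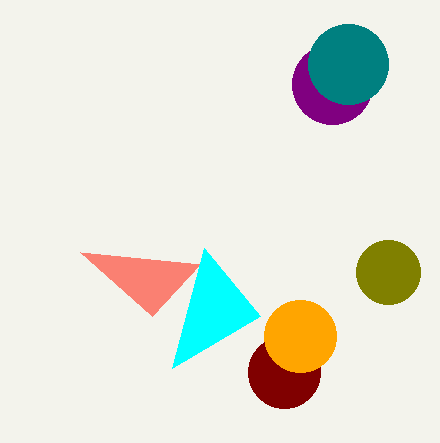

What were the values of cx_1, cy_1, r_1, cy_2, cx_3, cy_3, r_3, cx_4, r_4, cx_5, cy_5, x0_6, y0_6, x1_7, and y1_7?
cx_1 = 332; cy_1 = 84; r_1 = 40; cy_2 = 372; cx_3 = 388; cy_3 = 272; r_3 = 32; cx_4 = 348; r_4 = 40; cx_5 = 300; cy_5 = 336; x0_6 = 80; y0_6 = 252; x1_7 = 204; y1_7 = 248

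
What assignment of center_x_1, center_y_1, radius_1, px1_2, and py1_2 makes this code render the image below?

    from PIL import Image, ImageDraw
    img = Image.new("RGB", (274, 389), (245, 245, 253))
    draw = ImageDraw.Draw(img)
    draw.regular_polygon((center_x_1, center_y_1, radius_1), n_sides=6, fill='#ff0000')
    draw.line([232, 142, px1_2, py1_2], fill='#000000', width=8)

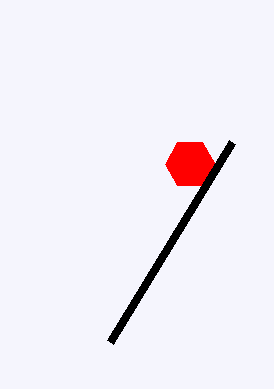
center_x_1 = 190
center_y_1 = 164
radius_1 = 25
px1_2 = 110
py1_2 = 342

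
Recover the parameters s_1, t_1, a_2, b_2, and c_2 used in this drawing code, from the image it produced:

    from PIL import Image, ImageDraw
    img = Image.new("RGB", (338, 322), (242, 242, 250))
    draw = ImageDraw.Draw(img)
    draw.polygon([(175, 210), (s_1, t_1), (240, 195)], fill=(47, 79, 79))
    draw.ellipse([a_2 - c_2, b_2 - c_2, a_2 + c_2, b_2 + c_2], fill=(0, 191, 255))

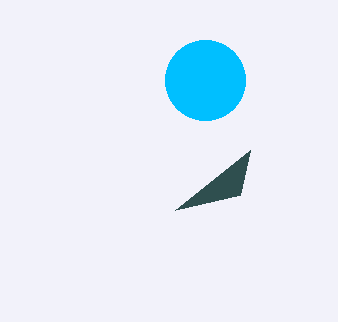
s_1 = 250; t_1 = 150; a_2 = 205; b_2 = 80; c_2 = 40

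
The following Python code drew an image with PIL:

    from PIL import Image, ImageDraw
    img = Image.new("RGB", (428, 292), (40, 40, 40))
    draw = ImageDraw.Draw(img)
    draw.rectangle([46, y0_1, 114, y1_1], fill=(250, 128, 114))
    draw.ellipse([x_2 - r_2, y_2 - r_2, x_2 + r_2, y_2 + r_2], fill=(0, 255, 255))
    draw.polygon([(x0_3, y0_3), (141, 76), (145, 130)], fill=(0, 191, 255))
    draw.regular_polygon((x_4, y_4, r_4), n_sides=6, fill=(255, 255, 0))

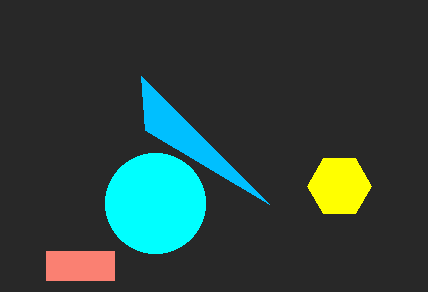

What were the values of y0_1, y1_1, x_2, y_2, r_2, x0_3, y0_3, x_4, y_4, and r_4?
y0_1 = 251; y1_1 = 280; x_2 = 155; y_2 = 203; r_2 = 50; x0_3 = 269; y0_3 = 204; x_4 = 339; y_4 = 186; r_4 = 32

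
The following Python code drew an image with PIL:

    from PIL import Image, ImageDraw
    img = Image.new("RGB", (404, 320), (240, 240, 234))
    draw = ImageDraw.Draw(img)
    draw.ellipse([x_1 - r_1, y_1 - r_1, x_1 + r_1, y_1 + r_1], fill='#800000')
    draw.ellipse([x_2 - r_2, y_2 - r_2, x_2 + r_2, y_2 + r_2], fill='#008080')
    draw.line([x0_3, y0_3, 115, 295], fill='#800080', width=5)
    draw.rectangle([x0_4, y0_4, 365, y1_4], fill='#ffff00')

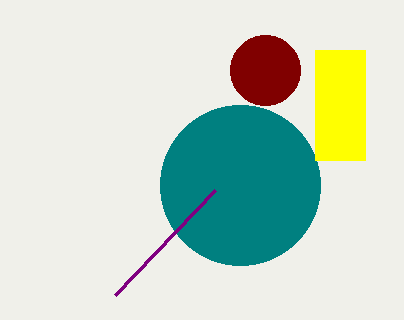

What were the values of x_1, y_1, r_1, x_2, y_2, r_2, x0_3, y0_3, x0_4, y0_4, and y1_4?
x_1 = 265; y_1 = 70; r_1 = 35; x_2 = 240; y_2 = 185; r_2 = 80; x0_3 = 215; y0_3 = 190; x0_4 = 315; y0_4 = 50; y1_4 = 160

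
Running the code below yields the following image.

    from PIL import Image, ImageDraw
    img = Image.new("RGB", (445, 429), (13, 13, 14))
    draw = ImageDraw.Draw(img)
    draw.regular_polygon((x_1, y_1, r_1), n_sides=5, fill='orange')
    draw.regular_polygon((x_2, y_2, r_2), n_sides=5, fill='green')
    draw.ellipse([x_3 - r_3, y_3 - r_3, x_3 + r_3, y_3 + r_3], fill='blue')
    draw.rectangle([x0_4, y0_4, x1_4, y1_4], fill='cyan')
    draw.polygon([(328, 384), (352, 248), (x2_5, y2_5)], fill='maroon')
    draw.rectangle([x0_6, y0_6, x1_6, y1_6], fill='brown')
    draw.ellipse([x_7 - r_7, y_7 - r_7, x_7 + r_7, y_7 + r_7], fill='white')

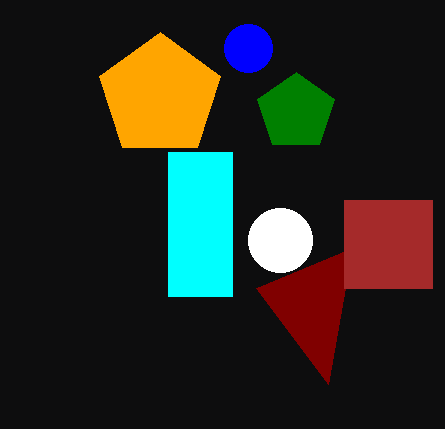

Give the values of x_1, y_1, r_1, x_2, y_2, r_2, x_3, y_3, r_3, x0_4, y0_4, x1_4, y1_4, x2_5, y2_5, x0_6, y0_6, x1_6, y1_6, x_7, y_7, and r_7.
x_1 = 160
y_1 = 96
r_1 = 64
x_2 = 296
y_2 = 112
r_2 = 40
x_3 = 248
y_3 = 48
r_3 = 24
x0_4 = 168
y0_4 = 152
x1_4 = 232
y1_4 = 296
x2_5 = 256
y2_5 = 288
x0_6 = 344
y0_6 = 200
x1_6 = 432
y1_6 = 288
x_7 = 280
y_7 = 240
r_7 = 32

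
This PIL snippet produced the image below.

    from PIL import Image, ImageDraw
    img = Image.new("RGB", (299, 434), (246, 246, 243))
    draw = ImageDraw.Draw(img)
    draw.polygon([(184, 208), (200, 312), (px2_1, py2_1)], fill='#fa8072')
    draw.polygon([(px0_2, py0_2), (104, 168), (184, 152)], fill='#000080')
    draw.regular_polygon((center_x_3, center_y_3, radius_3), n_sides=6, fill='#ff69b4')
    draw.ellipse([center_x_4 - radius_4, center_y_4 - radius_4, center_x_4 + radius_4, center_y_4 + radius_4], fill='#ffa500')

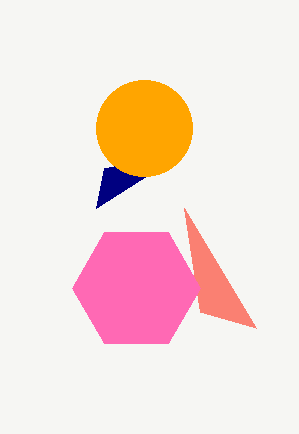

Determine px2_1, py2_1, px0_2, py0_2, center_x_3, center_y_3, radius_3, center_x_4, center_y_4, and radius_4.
px2_1 = 256, py2_1 = 328, px0_2 = 96, py0_2 = 208, center_x_3 = 136, center_y_3 = 288, radius_3 = 64, center_x_4 = 144, center_y_4 = 128, radius_4 = 48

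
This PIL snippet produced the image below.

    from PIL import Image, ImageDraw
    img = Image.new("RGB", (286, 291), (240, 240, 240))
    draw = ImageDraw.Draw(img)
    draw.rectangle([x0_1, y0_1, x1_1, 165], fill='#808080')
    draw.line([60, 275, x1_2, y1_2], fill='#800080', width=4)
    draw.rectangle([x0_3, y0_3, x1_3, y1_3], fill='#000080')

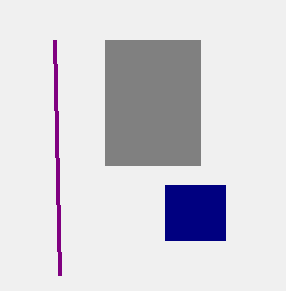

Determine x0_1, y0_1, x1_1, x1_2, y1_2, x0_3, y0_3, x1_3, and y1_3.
x0_1 = 105; y0_1 = 40; x1_1 = 200; x1_2 = 55; y1_2 = 40; x0_3 = 165; y0_3 = 185; x1_3 = 225; y1_3 = 240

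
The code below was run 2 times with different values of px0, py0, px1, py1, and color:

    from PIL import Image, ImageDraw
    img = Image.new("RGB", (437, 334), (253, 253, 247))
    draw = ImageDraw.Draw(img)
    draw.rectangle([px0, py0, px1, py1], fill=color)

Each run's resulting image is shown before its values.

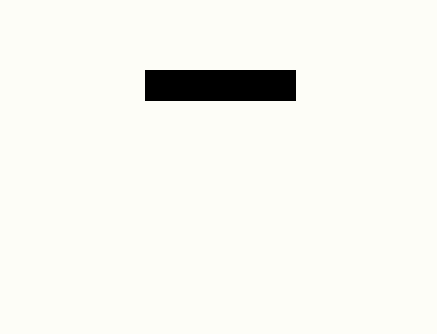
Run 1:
px0 = 145, py0 = 70, px1 = 295, py1 = 100, color = 'black'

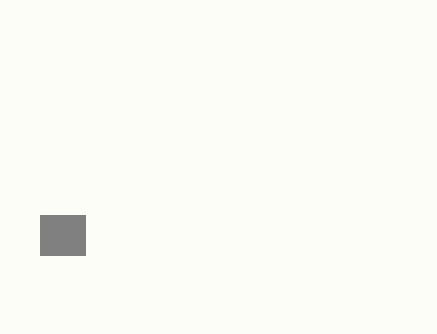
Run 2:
px0 = 40, py0 = 215, px1 = 85, py1 = 255, color = 'gray'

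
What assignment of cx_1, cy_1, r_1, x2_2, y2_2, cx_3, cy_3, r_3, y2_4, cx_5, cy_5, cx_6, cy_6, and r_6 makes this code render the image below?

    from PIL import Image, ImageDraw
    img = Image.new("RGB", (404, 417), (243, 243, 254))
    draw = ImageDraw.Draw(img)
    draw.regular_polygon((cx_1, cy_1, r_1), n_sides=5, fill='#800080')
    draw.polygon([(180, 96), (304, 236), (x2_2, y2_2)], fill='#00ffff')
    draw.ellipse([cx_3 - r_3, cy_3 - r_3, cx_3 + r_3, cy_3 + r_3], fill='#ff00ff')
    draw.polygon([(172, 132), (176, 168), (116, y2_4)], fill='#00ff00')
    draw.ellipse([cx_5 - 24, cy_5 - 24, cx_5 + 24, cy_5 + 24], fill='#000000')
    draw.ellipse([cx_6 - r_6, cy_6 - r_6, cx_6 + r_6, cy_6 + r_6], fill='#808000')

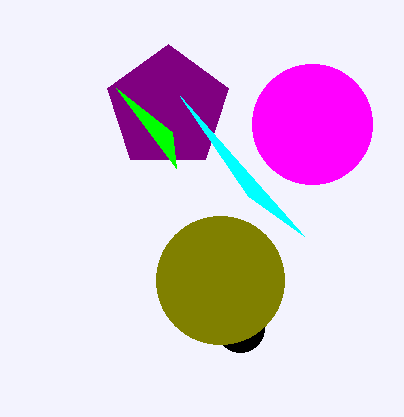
cx_1 = 168; cy_1 = 108; r_1 = 64; x2_2 = 248; y2_2 = 196; cx_3 = 312; cy_3 = 124; r_3 = 60; y2_4 = 88; cx_5 = 240; cy_5 = 328; cx_6 = 220; cy_6 = 280; r_6 = 64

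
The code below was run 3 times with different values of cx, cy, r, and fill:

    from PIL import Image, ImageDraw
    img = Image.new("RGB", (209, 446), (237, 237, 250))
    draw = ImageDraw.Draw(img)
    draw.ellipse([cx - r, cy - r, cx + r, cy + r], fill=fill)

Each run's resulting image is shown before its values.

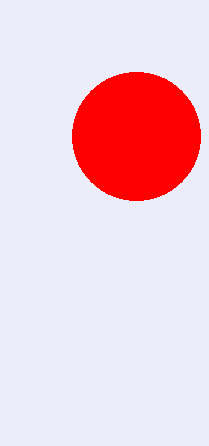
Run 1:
cx = 136; cy = 136; r = 64; fill = 'red'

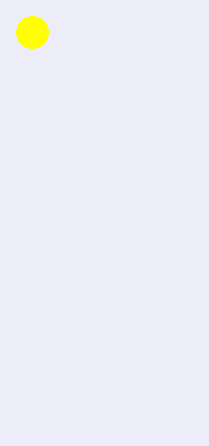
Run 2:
cx = 32
cy = 32
r = 16
fill = 'yellow'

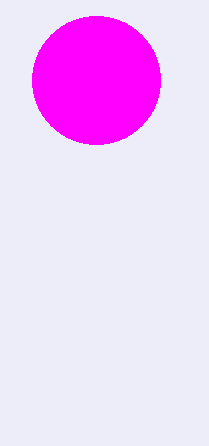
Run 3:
cx = 96, cy = 80, r = 64, fill = 'magenta'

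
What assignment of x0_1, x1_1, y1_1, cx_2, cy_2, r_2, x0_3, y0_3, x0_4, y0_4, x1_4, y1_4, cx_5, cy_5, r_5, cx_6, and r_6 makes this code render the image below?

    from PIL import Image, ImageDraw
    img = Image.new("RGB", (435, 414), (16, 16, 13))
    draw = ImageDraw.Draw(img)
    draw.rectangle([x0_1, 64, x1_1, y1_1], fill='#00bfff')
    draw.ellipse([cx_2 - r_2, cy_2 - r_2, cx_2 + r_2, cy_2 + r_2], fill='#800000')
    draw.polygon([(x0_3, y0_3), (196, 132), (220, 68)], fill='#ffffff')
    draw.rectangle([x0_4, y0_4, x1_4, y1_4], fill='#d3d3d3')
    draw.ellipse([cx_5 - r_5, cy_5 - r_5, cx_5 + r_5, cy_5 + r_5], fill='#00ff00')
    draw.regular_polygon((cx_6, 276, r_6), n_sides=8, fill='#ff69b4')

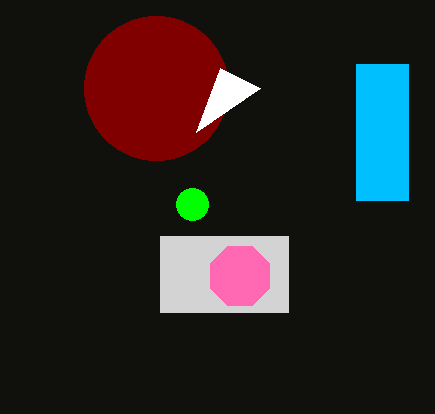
x0_1 = 356, x1_1 = 408, y1_1 = 200, cx_2 = 156, cy_2 = 88, r_2 = 72, x0_3 = 260, y0_3 = 88, x0_4 = 160, y0_4 = 236, x1_4 = 288, y1_4 = 312, cx_5 = 192, cy_5 = 204, r_5 = 16, cx_6 = 240, r_6 = 32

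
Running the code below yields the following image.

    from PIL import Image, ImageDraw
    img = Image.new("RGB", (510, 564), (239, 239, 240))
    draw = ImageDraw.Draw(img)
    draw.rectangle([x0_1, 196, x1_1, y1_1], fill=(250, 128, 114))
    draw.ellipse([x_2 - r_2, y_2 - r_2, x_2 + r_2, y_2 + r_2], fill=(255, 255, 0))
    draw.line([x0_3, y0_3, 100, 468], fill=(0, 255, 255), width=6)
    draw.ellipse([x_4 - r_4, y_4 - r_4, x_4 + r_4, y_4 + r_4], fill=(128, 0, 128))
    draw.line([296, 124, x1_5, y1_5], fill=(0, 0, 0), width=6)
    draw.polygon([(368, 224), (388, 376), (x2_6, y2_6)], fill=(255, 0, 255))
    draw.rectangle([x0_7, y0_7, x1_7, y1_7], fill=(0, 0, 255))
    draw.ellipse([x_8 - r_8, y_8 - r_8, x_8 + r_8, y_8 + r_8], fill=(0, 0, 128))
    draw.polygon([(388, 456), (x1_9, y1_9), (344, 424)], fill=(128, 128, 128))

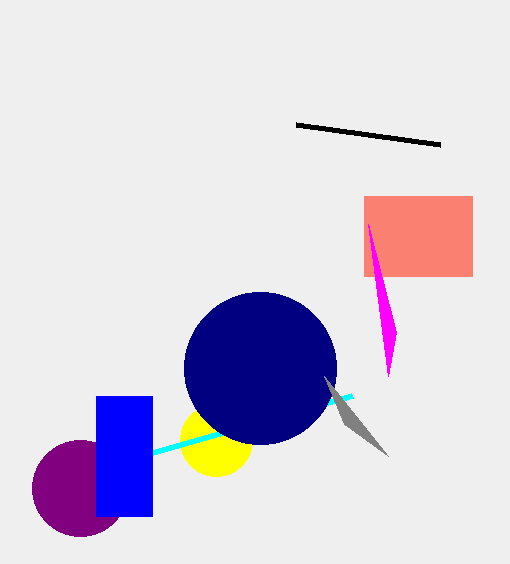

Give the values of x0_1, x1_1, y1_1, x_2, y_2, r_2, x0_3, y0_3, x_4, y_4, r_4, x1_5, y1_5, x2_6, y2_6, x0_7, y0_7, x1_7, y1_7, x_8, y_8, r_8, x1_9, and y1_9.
x0_1 = 364
x1_1 = 472
y1_1 = 276
x_2 = 216
y_2 = 440
r_2 = 36
x0_3 = 352
y0_3 = 396
x_4 = 80
y_4 = 488
r_4 = 48
x1_5 = 440
y1_5 = 144
x2_6 = 396
y2_6 = 332
x0_7 = 96
y0_7 = 396
x1_7 = 152
y1_7 = 516
x_8 = 260
y_8 = 368
r_8 = 76
x1_9 = 324
y1_9 = 376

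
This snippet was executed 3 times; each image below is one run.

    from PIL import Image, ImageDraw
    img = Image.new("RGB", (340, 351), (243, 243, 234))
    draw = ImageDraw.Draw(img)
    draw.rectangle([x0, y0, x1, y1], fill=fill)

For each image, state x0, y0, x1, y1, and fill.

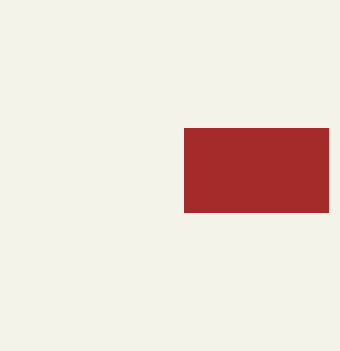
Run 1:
x0 = 184; y0 = 128; x1 = 328; y1 = 212; fill = 'brown'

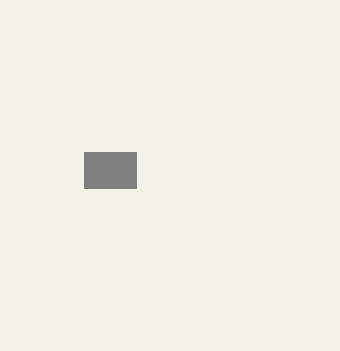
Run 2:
x0 = 84, y0 = 152, x1 = 136, y1 = 188, fill = 'gray'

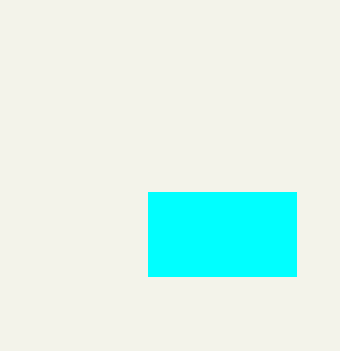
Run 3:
x0 = 148
y0 = 192
x1 = 296
y1 = 276
fill = 'cyan'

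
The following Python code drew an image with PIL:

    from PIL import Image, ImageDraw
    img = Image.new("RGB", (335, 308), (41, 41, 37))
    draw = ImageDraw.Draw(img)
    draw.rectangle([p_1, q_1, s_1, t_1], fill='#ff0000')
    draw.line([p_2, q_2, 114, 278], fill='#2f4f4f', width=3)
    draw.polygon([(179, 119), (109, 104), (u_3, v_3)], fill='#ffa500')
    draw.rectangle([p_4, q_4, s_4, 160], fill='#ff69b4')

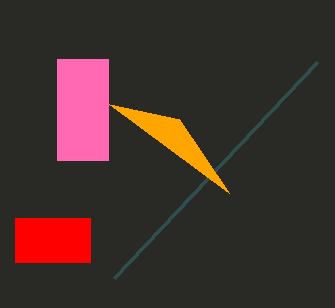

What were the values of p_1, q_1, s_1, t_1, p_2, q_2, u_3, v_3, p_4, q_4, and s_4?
p_1 = 15, q_1 = 218, s_1 = 90, t_1 = 262, p_2 = 317, q_2 = 62, u_3 = 229, v_3 = 193, p_4 = 57, q_4 = 59, s_4 = 108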